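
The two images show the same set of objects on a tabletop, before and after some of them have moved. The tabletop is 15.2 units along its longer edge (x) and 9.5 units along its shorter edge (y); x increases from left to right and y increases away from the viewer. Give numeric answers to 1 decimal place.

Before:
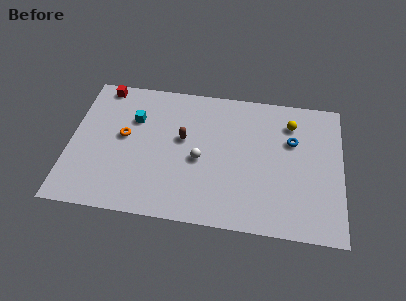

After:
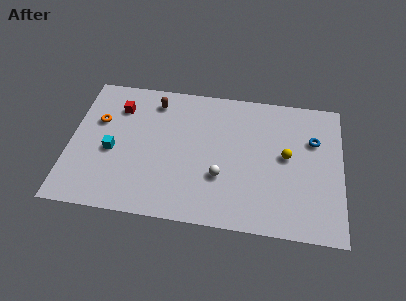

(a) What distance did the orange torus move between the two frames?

1.7

From (3.0, 5.2) to (1.5, 6.1), the orange torus covered √(1.5² + 0.9²) ≈ 1.7 units.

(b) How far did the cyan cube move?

2.6

The cyan cube was near (3.5, 6.5) before and (2.4, 4.1) after, so it travelled √(1.1² + 2.4²) ≈ 2.6 units.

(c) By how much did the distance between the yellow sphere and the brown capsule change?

+1.7

Before: roughly 6.3 units apart; after: 8.0. That's 1.7 units further apart.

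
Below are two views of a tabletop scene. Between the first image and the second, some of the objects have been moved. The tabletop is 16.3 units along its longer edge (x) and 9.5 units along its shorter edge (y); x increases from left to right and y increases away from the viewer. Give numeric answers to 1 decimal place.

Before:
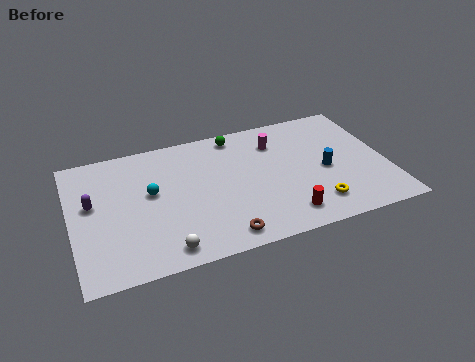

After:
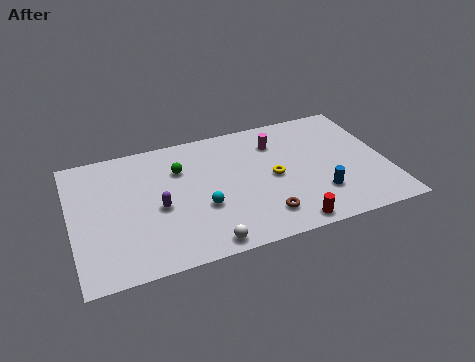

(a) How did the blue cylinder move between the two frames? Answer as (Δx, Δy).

(-0.5, -1.7)

The blue cylinder was at about (13.1, 4.3) and moved to about (12.6, 2.6).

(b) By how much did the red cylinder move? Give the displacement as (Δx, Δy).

(0.1, -0.7)

From the two frames, the red cylinder sits at roughly (10.7, 1.6) before and (10.8, 0.9) after.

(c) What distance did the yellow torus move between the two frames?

3.3

The yellow torus was near (12.3, 1.9) before and (10.4, 4.6) after, so it travelled √(1.9² + 2.7²) ≈ 3.3 units.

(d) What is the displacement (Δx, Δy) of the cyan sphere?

(2.5, -1.9)

The cyan sphere started near (4.1, 5.4) and ended near (6.6, 3.5).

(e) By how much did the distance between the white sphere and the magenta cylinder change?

-1.1

They were about 8.7 units apart before and 7.6 after — 1.1 units closer together.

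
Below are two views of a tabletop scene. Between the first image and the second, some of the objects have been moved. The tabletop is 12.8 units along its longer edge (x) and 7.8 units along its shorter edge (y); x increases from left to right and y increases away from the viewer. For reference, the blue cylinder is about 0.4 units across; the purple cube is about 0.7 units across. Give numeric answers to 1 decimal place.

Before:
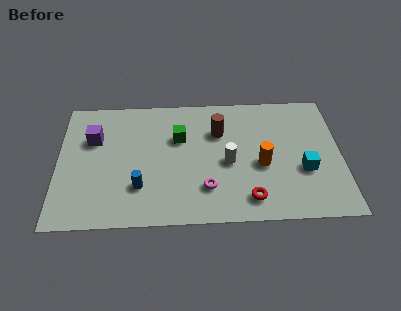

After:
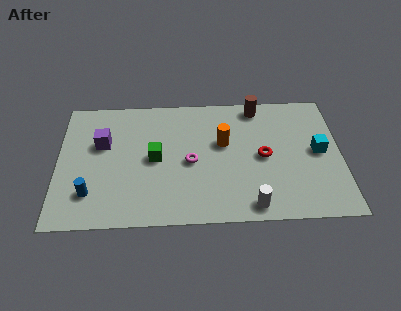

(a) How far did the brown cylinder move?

2.3

From (7.3, 5.4) to (9.1, 6.9), the brown cylinder covered √(1.8² + 1.5²) ≈ 2.3 units.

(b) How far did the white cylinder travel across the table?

2.8

The white cylinder was near (7.7, 3.5) before and (8.7, 0.9) after, so it travelled √(1.0² + 2.6²) ≈ 2.8 units.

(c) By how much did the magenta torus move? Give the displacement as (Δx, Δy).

(-0.7, 1.6)

The magenta torus was at about (6.7, 2.0) and moved to about (6.0, 3.6).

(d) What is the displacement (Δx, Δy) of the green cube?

(-1.1, -1.2)

The green cube was at about (5.5, 5.1) and moved to about (4.4, 3.9).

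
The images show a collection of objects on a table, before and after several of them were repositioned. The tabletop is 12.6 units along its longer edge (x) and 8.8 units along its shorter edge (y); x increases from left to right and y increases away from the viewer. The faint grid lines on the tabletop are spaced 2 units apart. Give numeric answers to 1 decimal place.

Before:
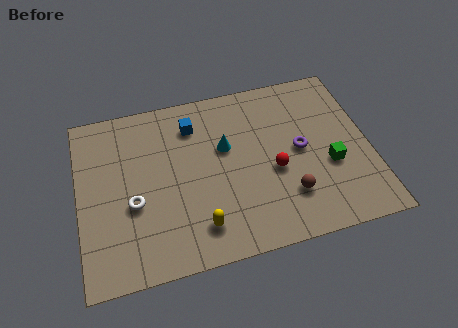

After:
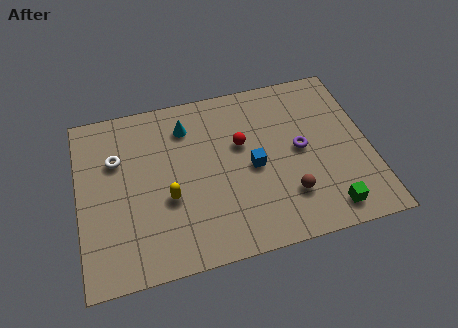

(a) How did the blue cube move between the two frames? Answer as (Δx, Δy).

(2.4, -2.8)

From the two frames, the blue cube sits at roughly (5.1, 6.9) before and (7.5, 4.1) after.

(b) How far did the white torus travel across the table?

2.5

The white torus was near (2.3, 3.5) before and (1.7, 5.9) after, so it travelled √(0.6² + 2.4²) ≈ 2.5 units.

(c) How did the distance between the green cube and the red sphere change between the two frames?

+3.0

They were about 2.4 units apart before and 5.4 after — 3.0 units further apart.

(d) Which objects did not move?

the brown sphere and the purple torus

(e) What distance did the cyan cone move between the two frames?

2.2

From (6.4, 5.4) to (4.8, 6.9), the cyan cone covered √(1.6² + 1.5²) ≈ 2.2 units.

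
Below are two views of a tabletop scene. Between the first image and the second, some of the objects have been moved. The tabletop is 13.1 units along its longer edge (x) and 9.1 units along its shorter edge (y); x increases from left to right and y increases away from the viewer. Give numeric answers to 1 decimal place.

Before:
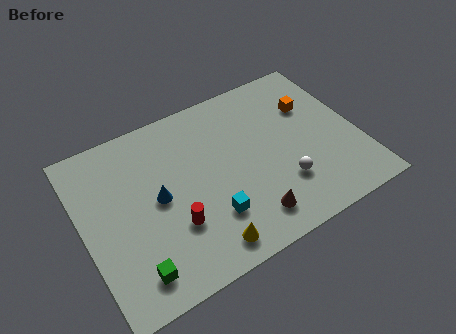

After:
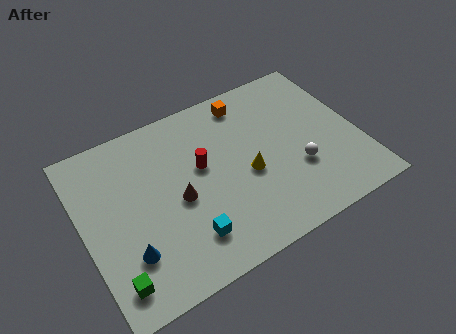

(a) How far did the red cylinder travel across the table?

2.9

The red cylinder was near (4.0, 2.9) before and (5.7, 5.3) after, so it travelled √(1.7² + 2.4²) ≈ 2.9 units.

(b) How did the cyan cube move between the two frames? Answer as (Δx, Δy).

(-1.2, -0.5)

From the two frames, the cyan cube sits at roughly (5.7, 2.5) before and (4.5, 2.0) after.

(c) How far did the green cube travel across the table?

0.9

The green cube moved from about (1.9, 1.5) to (1.0, 1.5), a distance of √(0.9² + 0.0²) ≈ 0.9.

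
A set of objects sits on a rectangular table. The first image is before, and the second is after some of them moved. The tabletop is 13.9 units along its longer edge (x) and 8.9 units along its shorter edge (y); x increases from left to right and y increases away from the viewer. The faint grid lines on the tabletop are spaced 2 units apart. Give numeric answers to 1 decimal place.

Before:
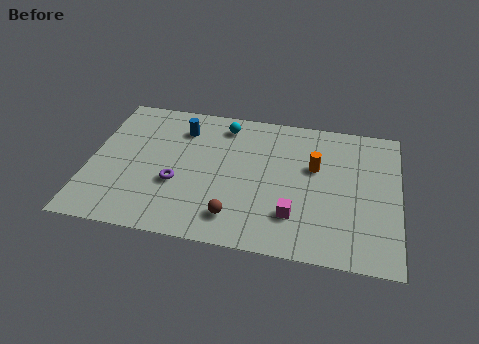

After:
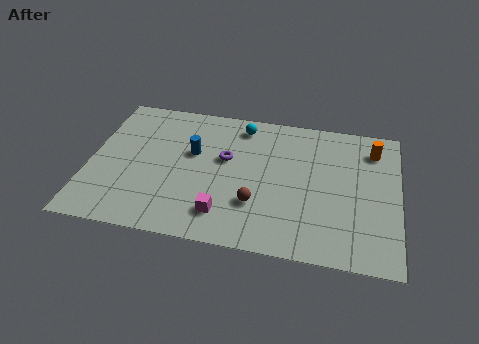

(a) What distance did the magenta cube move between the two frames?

3.1

The magenta cube moved from about (9.3, 2.3) to (6.2, 1.8), a distance of √(3.1² + 0.5²) ≈ 3.1.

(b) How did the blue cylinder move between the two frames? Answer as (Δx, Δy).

(0.6, -1.5)

The blue cylinder started near (4.0, 6.9) and ended near (4.6, 5.4).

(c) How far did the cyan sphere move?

0.8

The cyan sphere moved from about (5.9, 7.5) to (6.7, 7.6), a distance of √(0.8² + 0.1²) ≈ 0.8.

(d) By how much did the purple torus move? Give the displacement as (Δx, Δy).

(2.1, 2.0)

The purple torus started near (4.0, 3.3) and ended near (6.1, 5.3).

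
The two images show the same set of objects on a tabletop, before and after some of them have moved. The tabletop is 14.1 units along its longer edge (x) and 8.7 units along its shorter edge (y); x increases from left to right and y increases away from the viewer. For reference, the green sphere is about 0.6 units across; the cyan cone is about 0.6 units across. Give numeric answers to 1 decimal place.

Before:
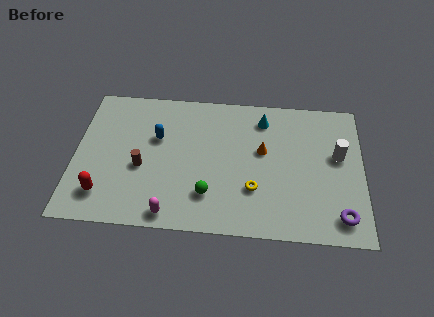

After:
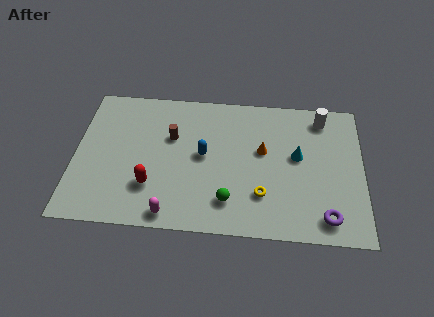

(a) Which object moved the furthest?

the cyan cone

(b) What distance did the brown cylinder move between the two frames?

2.4

From (3.3, 3.6) to (4.7, 5.6), the brown cylinder covered √(1.4² + 2.0²) ≈ 2.4 units.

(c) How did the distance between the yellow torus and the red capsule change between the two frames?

-2.0

The distance was about 7.4 in the first image and 5.4 in the second, so they moved 2.0 units closer together.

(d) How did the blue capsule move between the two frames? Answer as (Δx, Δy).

(2.3, -0.9)

The blue capsule was at about (4.0, 5.5) and moved to about (6.3, 4.6).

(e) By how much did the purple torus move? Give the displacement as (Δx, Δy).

(-0.7, -0.1)

The purple torus was at about (13.0, 1.4) and moved to about (12.3, 1.3).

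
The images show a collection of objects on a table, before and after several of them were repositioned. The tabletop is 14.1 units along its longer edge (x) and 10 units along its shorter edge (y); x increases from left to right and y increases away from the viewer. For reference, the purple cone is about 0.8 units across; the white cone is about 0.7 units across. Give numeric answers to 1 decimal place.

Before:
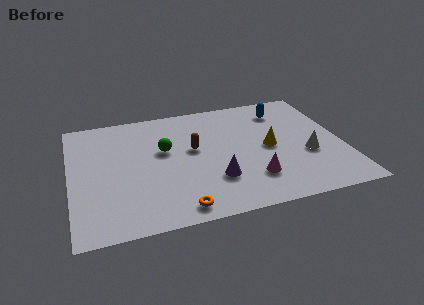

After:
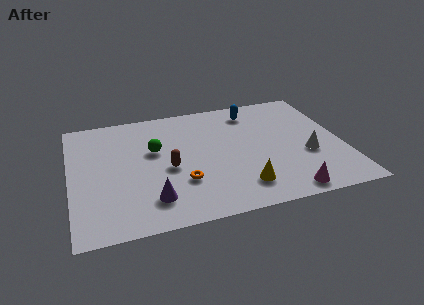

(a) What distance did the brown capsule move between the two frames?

1.9

From (6.4, 5.7) to (5.0, 4.4), the brown capsule covered √(1.4² + 1.3²) ≈ 1.9 units.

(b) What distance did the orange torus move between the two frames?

2.0

The orange torus was near (5.3, 1.1) before and (5.6, 3.1) after, so it travelled √(0.3² + 2.0²) ≈ 2.0 units.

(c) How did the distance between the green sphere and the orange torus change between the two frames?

-1.7

They were about 4.9 units apart before and 3.2 after — 1.7 units closer together.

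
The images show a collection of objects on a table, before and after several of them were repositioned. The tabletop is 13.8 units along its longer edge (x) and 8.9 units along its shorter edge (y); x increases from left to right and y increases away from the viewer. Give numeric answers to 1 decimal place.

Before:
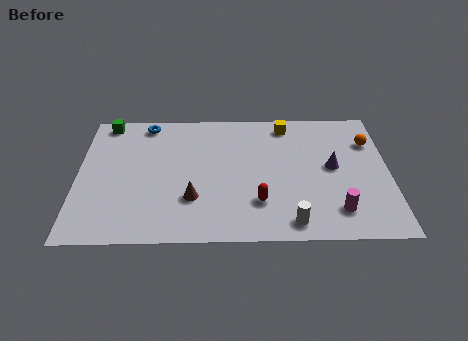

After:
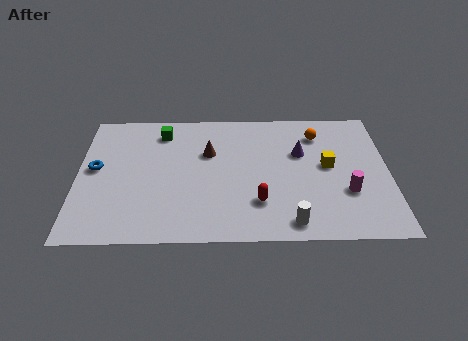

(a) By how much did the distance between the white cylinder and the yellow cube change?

-2.5

The distance was about 6.6 in the first image and 4.1 in the second, so they moved 2.5 units closer together.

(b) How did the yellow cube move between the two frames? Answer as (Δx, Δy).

(1.8, -2.9)

From the two frames, the yellow cube sits at roughly (9.3, 7.7) before and (11.1, 4.8) after.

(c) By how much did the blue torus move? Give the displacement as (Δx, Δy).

(-2.2, -3.1)

The blue torus was at about (3.0, 7.9) and moved to about (0.8, 4.8).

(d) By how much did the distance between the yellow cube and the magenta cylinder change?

-4.3

The distance was about 6.3 in the first image and 2.0 in the second, so they moved 4.3 units closer together.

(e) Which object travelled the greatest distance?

the blue torus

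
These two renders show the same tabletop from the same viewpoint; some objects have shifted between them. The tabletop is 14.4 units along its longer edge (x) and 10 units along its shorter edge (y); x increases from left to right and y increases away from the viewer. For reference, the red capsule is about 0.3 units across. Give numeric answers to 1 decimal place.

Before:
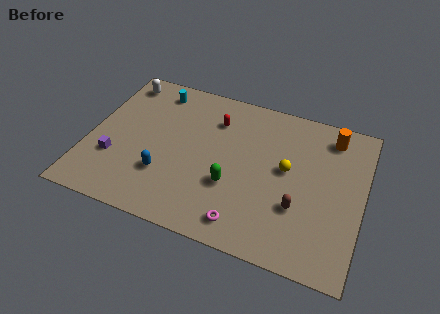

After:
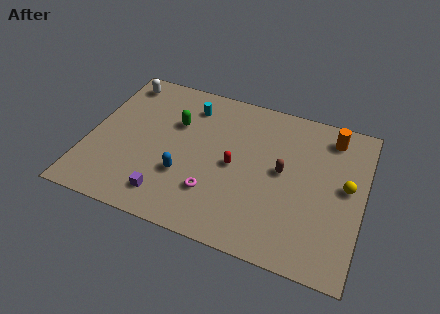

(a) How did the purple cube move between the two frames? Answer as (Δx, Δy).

(3.0, -1.5)

The purple cube started near (1.5, 3.2) and ended near (4.5, 1.7).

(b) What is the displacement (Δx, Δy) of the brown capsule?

(-1.0, 2.0)

The brown capsule started near (11.2, 3.3) and ended near (10.2, 5.3).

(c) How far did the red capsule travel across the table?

3.0

From (6.4, 7.5) to (7.7, 4.8), the red capsule covered √(1.3² + 2.7²) ≈ 3.0 units.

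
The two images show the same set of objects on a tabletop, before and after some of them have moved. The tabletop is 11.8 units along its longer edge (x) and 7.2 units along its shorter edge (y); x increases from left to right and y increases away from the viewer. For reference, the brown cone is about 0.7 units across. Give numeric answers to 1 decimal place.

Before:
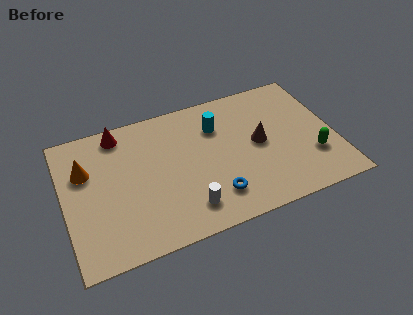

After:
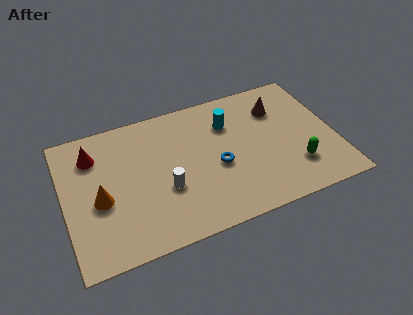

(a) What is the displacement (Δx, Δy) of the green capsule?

(-0.8, -0.3)

From the two frames, the green capsule sits at roughly (10.7, 2.2) before and (9.9, 1.9) after.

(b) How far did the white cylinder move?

1.5

The white cylinder moved from about (5.1, 1.4) to (4.3, 2.7), a distance of √(0.8² + 1.3²) ≈ 1.5.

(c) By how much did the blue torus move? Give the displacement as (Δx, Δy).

(0.3, 1.5)

The blue torus was at about (6.3, 1.6) and moved to about (6.6, 3.1).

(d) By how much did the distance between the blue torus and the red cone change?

-0.3

Before: roughly 6.0 units apart; after: 5.7. That's 0.3 units closer together.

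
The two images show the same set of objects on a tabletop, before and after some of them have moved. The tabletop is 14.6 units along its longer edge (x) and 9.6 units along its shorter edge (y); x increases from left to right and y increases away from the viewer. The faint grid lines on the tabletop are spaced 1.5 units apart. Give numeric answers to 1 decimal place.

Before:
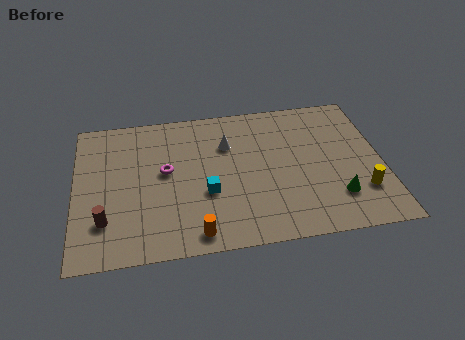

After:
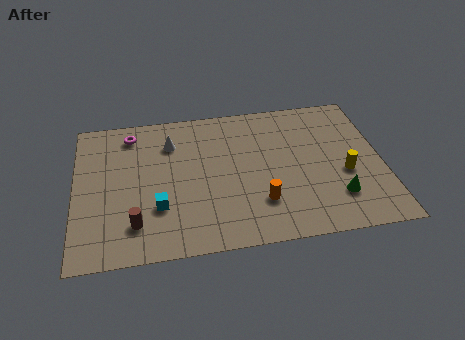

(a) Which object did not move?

the green cone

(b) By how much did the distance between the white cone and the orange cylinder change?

+0.3

Before: roughly 5.9 units apart; after: 6.2. That's 0.3 units further apart.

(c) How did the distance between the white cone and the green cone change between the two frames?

+2.5

Before: roughly 6.6 units apart; after: 9.1. That's 2.5 units further apart.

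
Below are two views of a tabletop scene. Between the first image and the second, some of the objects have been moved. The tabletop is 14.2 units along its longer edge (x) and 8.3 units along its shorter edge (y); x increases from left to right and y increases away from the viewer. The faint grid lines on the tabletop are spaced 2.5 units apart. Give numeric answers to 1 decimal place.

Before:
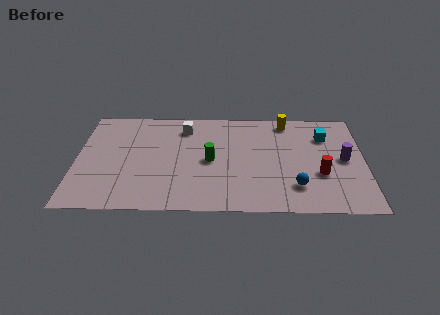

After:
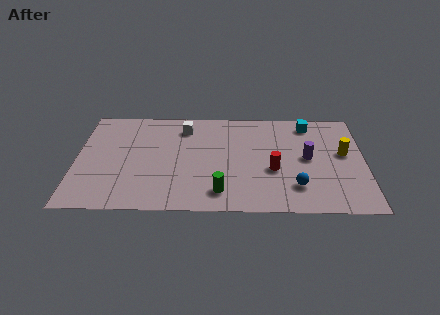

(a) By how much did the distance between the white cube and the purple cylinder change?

-1.7

The distance was about 8.3 in the first image and 6.6 in the second, so they moved 1.7 units closer together.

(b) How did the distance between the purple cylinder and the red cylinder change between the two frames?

+0.3

Before: roughly 1.7 units apart; after: 2.0. That's 0.3 units further apart.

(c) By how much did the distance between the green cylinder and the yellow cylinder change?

+1.9

Before: roughly 5.0 units apart; after: 6.9. That's 1.9 units further apart.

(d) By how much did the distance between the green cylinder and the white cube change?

+2.5

Before: roughly 3.0 units apart; after: 5.5. That's 2.5 units further apart.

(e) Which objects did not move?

the blue sphere and the white cube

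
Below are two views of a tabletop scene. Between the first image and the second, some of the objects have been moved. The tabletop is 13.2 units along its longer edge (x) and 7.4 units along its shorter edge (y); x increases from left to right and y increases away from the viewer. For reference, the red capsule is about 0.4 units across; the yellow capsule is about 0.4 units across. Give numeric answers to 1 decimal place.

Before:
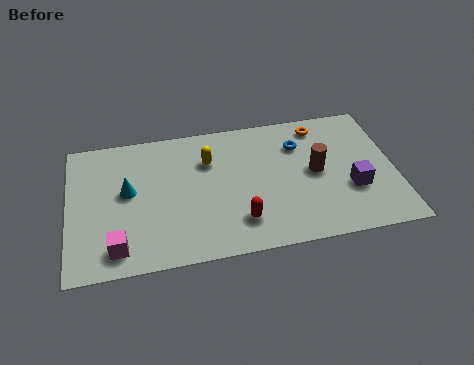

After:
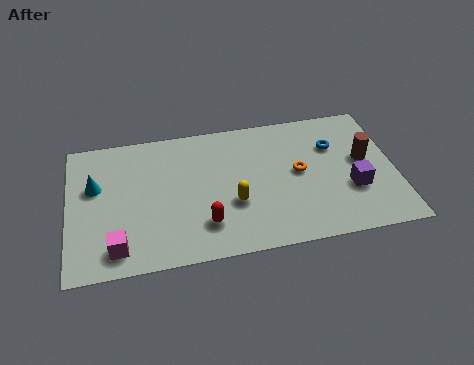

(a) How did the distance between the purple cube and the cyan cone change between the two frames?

+1.4

They were about 9.1 units apart before and 10.5 after — 1.4 units further apart.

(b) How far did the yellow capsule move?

2.7

The yellow capsule moved from about (5.7, 5.2) to (6.6, 2.7), a distance of √(0.9² + 2.5²) ≈ 2.7.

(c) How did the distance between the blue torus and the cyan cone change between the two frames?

+2.6

They were about 7.1 units apart before and 9.7 after — 2.6 units further apart.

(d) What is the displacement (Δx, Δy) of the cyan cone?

(-1.3, 0.5)

The cyan cone was at about (2.4, 4.1) and moved to about (1.1, 4.6).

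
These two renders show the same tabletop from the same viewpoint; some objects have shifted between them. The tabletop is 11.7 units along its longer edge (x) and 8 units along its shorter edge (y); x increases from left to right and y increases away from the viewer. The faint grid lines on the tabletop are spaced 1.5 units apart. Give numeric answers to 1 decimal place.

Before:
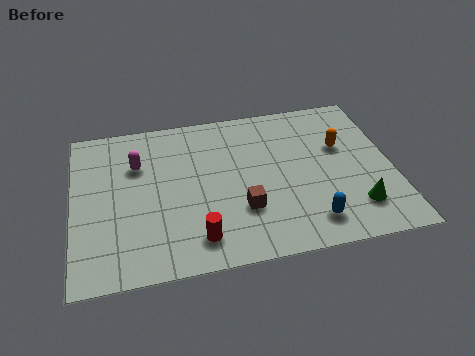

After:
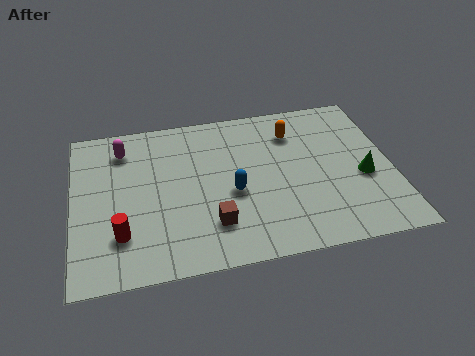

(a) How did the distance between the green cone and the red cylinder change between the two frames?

+3.2

Before: roughly 5.8 units apart; after: 9.0. That's 3.2 units further apart.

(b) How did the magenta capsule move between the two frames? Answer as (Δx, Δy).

(-0.5, 0.9)

The magenta capsule started near (2.4, 5.5) and ended near (1.9, 6.4).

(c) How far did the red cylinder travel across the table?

2.8

The red cylinder moved from about (4.4, 1.4) to (1.7, 2.1), a distance of √(2.7² + 0.7²) ≈ 2.8.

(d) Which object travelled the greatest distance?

the blue capsule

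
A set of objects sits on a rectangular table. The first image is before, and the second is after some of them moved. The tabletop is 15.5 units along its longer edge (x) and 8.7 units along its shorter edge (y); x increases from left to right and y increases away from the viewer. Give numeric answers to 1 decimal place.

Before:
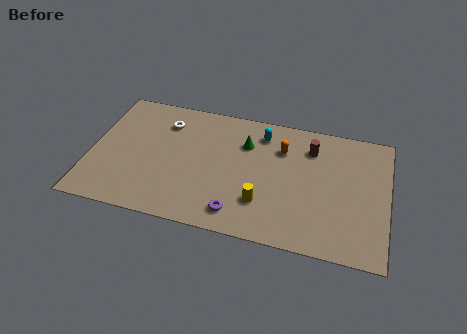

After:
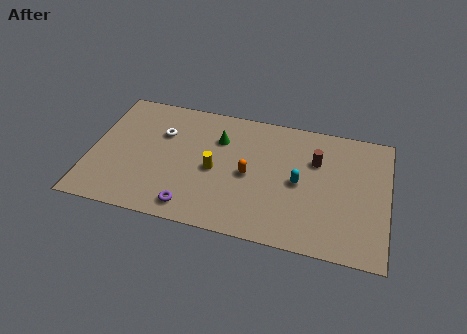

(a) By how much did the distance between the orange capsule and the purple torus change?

-1.3

Before: roughly 5.3 units apart; after: 4.0. That's 1.3 units closer together.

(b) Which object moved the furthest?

the cyan capsule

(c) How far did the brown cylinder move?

0.9

The brown cylinder moved from about (11.4, 6.7) to (11.7, 5.9), a distance of √(0.3² + 0.8²) ≈ 0.9.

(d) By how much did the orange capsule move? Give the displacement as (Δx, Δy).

(-1.6, -2.2)

The orange capsule was at about (9.9, 6.3) and moved to about (8.3, 4.1).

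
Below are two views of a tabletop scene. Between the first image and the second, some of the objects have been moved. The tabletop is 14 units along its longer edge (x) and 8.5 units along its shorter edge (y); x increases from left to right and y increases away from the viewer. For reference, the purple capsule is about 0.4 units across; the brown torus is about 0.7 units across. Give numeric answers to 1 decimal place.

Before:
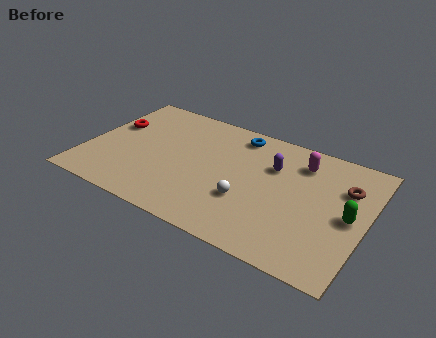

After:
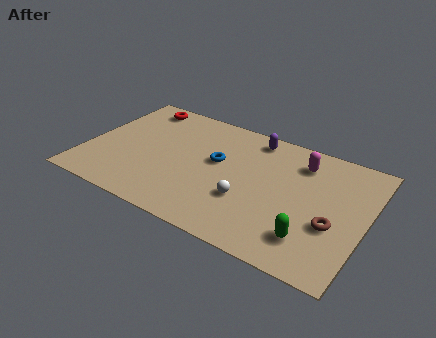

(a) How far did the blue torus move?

2.5

From (7.2, 7.3) to (6.5, 4.9), the blue torus covered √(0.7² + 2.4²) ≈ 2.5 units.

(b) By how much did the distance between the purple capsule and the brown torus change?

+2.6

They were about 3.6 units apart before and 6.2 after — 2.6 units further apart.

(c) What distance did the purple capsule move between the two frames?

2.0

From (9.2, 5.8) to (8.0, 7.4), the purple capsule covered √(1.2² + 1.6²) ≈ 2.0 units.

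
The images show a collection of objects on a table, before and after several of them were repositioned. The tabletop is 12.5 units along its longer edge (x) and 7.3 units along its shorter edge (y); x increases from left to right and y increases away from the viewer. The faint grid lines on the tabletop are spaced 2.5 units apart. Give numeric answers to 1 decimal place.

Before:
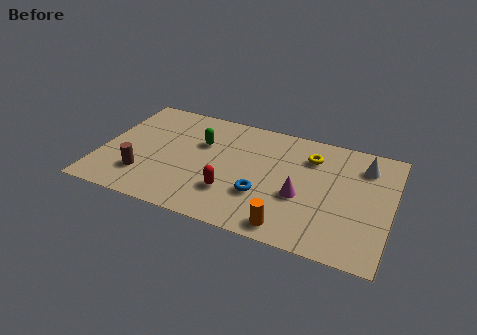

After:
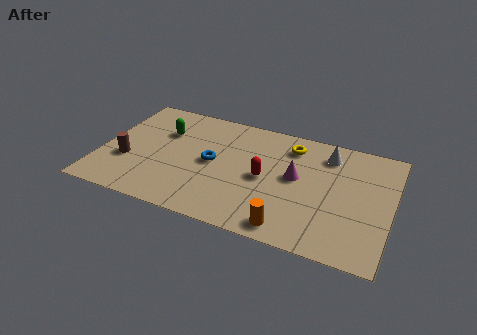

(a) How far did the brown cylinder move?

1.1

The brown cylinder was near (2.0, 1.9) before and (1.2, 2.6) after, so it travelled √(0.8² + 0.7²) ≈ 1.1 units.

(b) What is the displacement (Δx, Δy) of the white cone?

(-1.6, 0.2)

The white cone was at about (11.2, 5.7) and moved to about (9.6, 5.9).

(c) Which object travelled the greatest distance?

the blue torus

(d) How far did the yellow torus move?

1.0

The yellow torus was near (8.9, 5.5) before and (8.0, 5.9) after, so it travelled √(0.9² + 0.4²) ≈ 1.0 units.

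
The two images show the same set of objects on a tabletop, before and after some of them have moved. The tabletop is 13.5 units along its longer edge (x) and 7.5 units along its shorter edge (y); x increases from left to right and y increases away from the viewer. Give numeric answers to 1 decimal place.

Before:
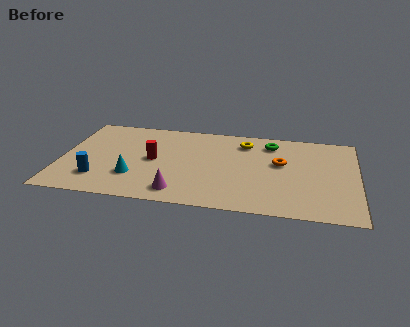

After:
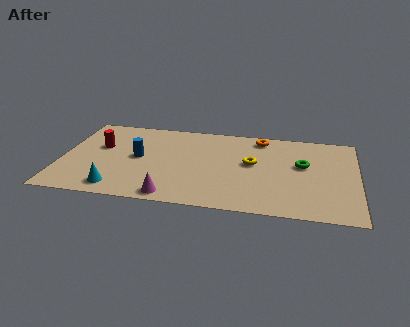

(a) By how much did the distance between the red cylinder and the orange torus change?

+1.7

The distance was about 5.8 in the first image and 7.5 in the second, so they moved 1.7 units further apart.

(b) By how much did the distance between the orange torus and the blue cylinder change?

-2.5

The distance was about 8.6 in the first image and 6.1 in the second, so they moved 2.5 units closer together.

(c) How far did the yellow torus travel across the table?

1.8

The yellow torus was near (8.3, 6.0) before and (8.7, 4.2) after, so it travelled √(0.4² + 1.8²) ≈ 1.8 units.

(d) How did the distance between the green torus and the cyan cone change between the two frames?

+1.7

They were about 7.2 units apart before and 8.9 after — 1.7 units further apart.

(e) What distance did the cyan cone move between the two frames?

1.3

From (3.4, 2.2) to (2.7, 1.1), the cyan cone covered √(0.7² + 1.1²) ≈ 1.3 units.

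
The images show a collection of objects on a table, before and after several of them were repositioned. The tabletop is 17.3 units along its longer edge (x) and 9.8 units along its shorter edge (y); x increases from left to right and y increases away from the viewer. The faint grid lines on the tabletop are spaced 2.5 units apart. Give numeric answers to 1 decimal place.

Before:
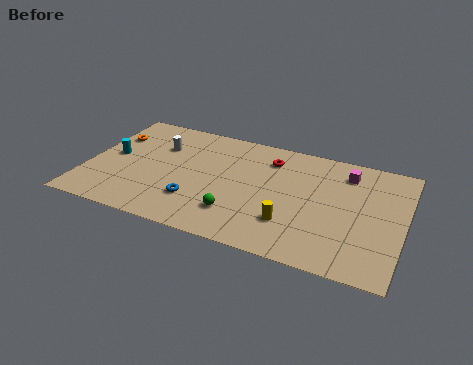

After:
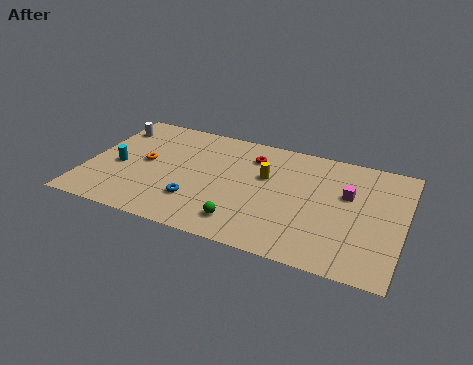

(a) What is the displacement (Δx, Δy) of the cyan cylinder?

(0.4, -0.8)

The cyan cylinder was at about (1.3, 5.1) and moved to about (1.7, 4.3).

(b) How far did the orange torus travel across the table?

2.8

From (1.0, 6.9) to (3.1, 5.1), the orange torus covered √(2.1² + 1.8²) ≈ 2.8 units.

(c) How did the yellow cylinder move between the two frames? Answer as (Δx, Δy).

(-1.7, 3.4)

The yellow cylinder was at about (11.4, 2.7) and moved to about (9.7, 6.1).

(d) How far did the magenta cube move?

1.8

From (14.0, 7.9) to (14.2, 6.1), the magenta cube covered √(0.2² + 1.8²) ≈ 1.8 units.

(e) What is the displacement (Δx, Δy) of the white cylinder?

(-2.8, 0.9)

The white cylinder was at about (3.7, 6.8) and moved to about (0.9, 7.7).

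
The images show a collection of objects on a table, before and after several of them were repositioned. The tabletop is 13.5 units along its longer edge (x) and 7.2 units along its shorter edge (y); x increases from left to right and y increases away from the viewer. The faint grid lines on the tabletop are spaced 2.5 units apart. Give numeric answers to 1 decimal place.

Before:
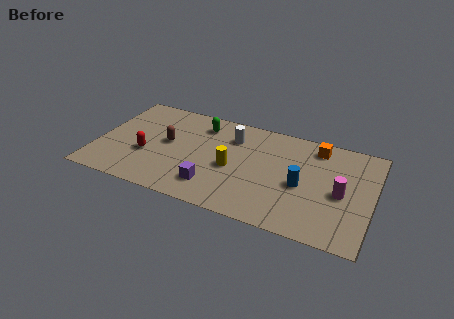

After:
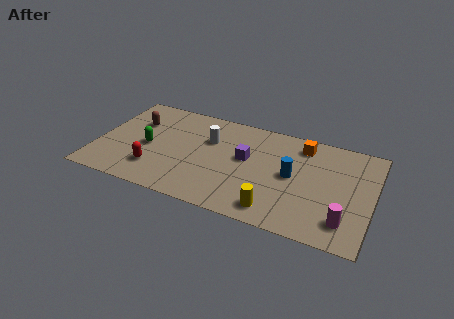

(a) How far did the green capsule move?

3.5

From (4.9, 5.8) to (2.5, 3.3), the green capsule covered √(2.4² + 2.5²) ≈ 3.5 units.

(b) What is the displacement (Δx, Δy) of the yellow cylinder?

(2.3, -2.1)

From the two frames, the yellow cylinder sits at roughly (6.7, 3.2) before and (9.0, 1.1) after.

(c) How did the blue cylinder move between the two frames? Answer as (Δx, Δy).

(-0.5, 0.5)

The blue cylinder started near (10.1, 3.2) and ended near (9.6, 3.7).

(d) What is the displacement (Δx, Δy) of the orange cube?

(-0.7, -0.1)

The orange cube started near (10.6, 6.1) and ended near (9.9, 6.0).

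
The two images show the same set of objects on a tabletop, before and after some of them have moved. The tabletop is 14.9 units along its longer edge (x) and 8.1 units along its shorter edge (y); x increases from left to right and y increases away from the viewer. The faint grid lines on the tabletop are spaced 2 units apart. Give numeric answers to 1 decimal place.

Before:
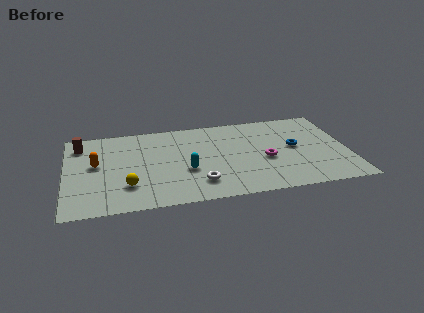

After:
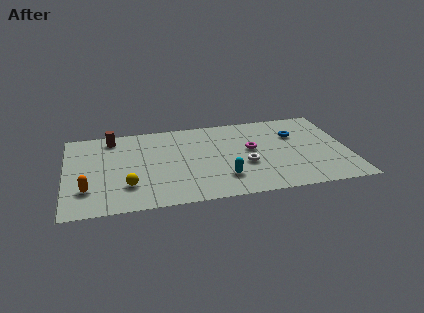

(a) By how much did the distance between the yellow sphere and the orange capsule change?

-0.7

Before: roughly 2.8 units apart; after: 2.1. That's 0.7 units closer together.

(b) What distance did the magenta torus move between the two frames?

1.3

The magenta torus was near (10.5, 3.4) before and (9.8, 4.5) after, so it travelled √(0.7² + 1.1²) ≈ 1.3 units.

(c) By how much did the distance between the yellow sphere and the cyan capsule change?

+1.8

They were about 3.2 units apart before and 5.0 after — 1.8 units further apart.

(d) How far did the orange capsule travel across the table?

2.4

The orange capsule was near (1.6, 4.5) before and (1.1, 2.2) after, so it travelled √(0.5² + 2.3²) ≈ 2.4 units.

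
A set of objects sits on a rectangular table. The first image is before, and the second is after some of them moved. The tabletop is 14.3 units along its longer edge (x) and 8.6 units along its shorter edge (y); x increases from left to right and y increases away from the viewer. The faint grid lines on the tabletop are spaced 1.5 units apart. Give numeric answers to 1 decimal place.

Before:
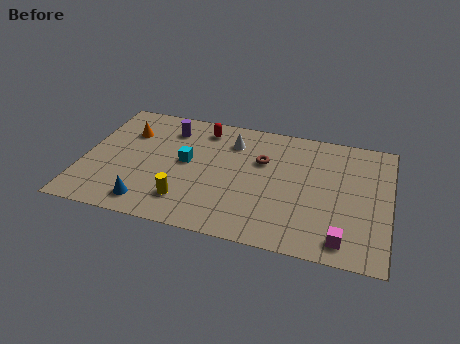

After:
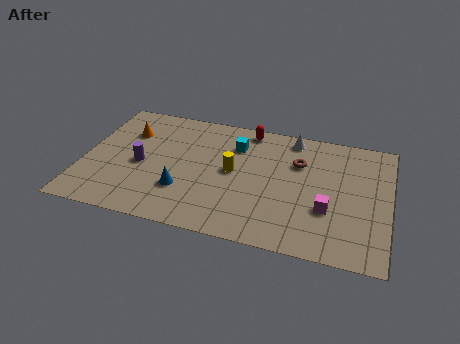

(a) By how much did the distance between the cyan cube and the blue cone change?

+0.8

Before: roughly 3.6 units apart; after: 4.4. That's 0.8 units further apart.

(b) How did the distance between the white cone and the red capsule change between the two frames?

+0.6

They were about 1.5 units apart before and 2.1 after — 0.6 units further apart.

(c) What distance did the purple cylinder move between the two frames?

3.1

The purple cylinder was near (3.8, 6.8) before and (2.7, 3.9) after, so it travelled √(1.1² + 2.9²) ≈ 3.1 units.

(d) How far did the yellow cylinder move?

3.3

From (5.0, 1.9) to (7.0, 4.5), the yellow cylinder covered √(2.0² + 2.6²) ≈ 3.3 units.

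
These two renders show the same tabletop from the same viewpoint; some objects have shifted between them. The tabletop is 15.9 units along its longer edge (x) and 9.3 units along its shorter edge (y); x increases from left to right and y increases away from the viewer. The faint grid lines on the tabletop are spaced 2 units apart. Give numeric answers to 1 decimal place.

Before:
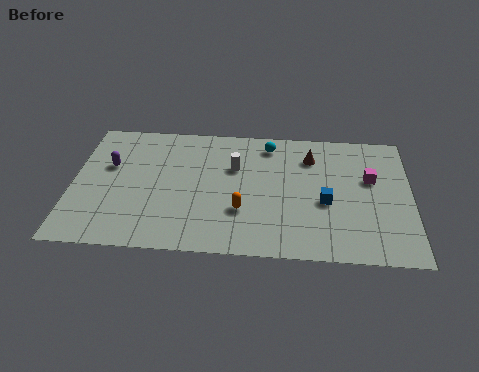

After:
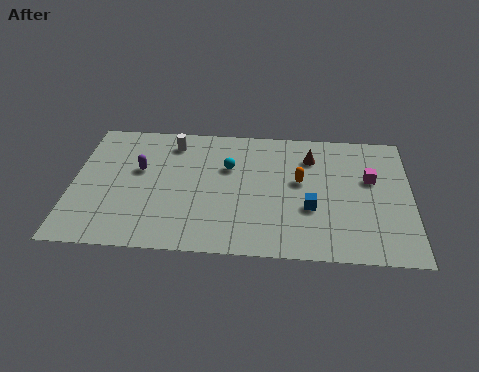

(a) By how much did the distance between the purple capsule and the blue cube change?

-2.0

The distance was about 10.4 in the first image and 8.4 in the second, so they moved 2.0 units closer together.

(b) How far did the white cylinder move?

3.4

From (7.6, 6.1) to (4.6, 7.7), the white cylinder covered √(3.0² + 1.6²) ≈ 3.4 units.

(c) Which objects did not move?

the magenta cube and the brown cone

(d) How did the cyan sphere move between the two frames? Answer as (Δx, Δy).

(-1.9, -1.8)

From the two frames, the cyan sphere sits at roughly (9.2, 7.9) before and (7.3, 6.1) after.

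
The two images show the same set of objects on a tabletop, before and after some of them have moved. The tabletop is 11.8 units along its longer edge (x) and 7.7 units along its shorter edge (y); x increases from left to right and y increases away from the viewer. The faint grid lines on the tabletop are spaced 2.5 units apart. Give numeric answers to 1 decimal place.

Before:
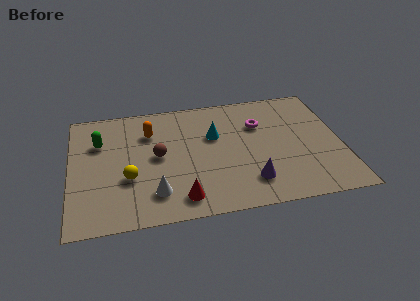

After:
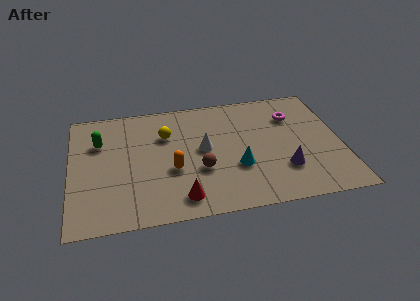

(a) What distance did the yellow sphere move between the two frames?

3.0

The yellow sphere moved from about (2.5, 2.8) to (4.2, 5.3), a distance of √(1.7² + 2.5²) ≈ 3.0.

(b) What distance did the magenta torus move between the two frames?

1.5

From (8.3, 5.3) to (9.8, 5.6), the magenta torus covered √(1.5² + 0.3²) ≈ 1.5 units.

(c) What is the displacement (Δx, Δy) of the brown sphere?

(1.8, -1.2)

The brown sphere was at about (3.8, 4.0) and moved to about (5.6, 2.8).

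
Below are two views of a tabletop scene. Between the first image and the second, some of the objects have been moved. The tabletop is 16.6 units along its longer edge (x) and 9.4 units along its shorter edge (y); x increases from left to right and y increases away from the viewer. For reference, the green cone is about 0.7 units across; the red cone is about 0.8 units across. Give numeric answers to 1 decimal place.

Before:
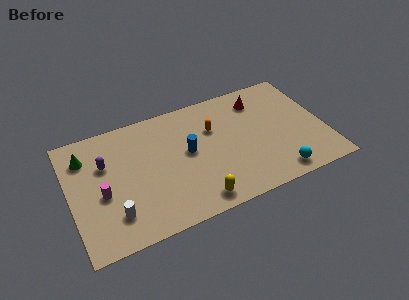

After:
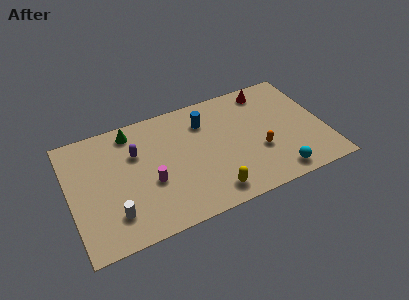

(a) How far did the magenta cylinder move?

3.1

The magenta cylinder moved from about (2.0, 4.0) to (5.1, 3.7), a distance of √(3.1² + 0.3²) ≈ 3.1.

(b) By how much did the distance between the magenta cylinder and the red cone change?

-2.0

The distance was about 11.3 in the first image and 9.3 in the second, so they moved 2.0 units closer together.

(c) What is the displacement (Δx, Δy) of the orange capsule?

(2.7, -2.9)

The orange capsule started near (9.5, 6.3) and ended near (12.2, 3.4).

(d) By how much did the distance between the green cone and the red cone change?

-2.5

Before: roughly 11.5 units apart; after: 9.0. That's 2.5 units closer together.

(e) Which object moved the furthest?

the orange capsule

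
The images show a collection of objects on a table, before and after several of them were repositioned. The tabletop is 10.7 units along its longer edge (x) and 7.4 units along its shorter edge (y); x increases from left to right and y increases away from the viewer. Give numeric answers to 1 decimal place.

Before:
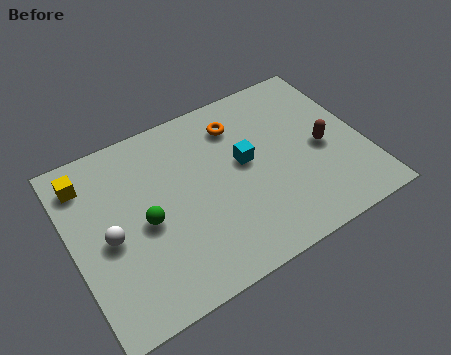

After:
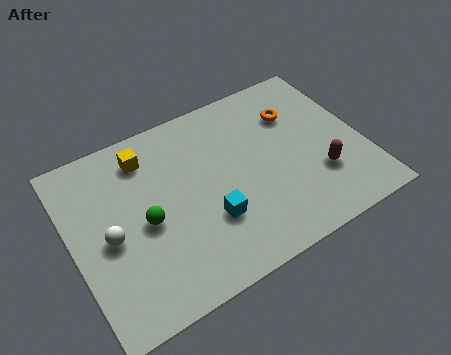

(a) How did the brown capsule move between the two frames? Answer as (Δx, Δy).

(-0.3, -1.1)

From the two frames, the brown capsule sits at roughly (9.2, 3.4) before and (8.9, 2.3) after.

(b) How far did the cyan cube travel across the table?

2.3

The cyan cube was near (6.4, 4.1) before and (4.8, 2.4) after, so it travelled √(1.6² + 1.7²) ≈ 2.3 units.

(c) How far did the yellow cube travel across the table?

2.2

From (0.8, 6.0) to (3.0, 6.0), the yellow cube covered √(2.2² + 0.0²) ≈ 2.2 units.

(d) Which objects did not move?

the white sphere and the green sphere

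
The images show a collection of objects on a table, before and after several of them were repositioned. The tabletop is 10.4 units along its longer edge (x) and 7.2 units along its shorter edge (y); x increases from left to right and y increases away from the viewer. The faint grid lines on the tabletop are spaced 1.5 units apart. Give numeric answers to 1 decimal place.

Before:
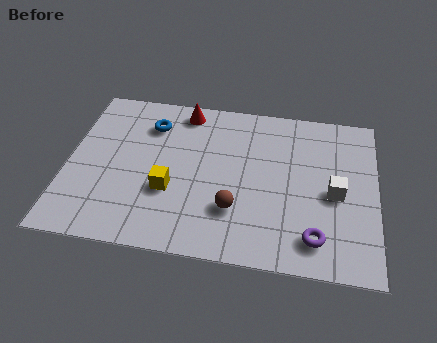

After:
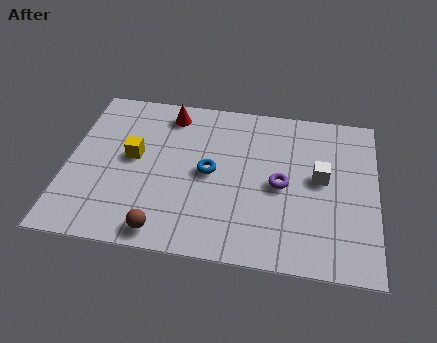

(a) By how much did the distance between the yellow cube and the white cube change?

+0.8

They were about 5.5 units apart before and 6.3 after — 0.8 units further apart.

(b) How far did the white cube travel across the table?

0.8

The white cube was near (9.0, 3.3) before and (8.5, 3.9) after, so it travelled √(0.5² + 0.6²) ≈ 0.8 units.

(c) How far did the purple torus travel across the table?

2.4

The purple torus was near (8.4, 1.3) before and (7.2, 3.4) after, so it travelled √(1.2² + 2.1²) ≈ 2.4 units.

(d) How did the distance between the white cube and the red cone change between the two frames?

-0.4

The distance was about 6.0 in the first image and 5.6 in the second, so they moved 0.4 units closer together.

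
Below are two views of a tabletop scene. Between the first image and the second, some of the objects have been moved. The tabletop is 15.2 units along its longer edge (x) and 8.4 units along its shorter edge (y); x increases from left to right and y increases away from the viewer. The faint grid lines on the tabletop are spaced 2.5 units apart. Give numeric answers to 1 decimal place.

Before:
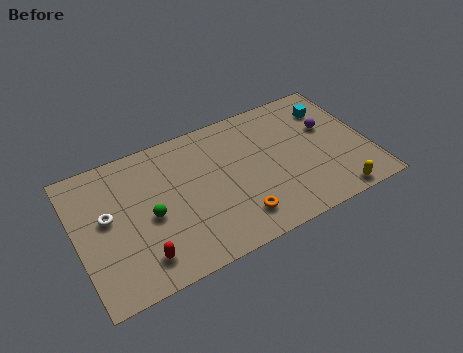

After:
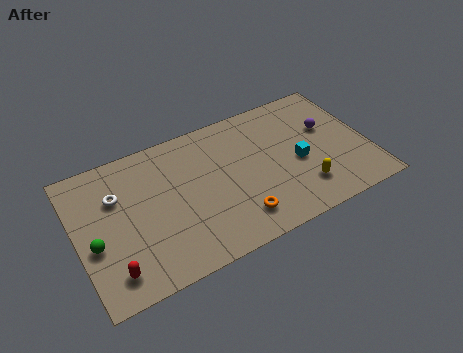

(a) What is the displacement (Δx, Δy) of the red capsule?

(-1.5, -0.1)

The red capsule was at about (3.0, 1.6) and moved to about (1.5, 1.5).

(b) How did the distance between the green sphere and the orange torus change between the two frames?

+2.6

They were about 4.8 units apart before and 7.4 after — 2.6 units further apart.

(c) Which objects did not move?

the purple sphere and the orange torus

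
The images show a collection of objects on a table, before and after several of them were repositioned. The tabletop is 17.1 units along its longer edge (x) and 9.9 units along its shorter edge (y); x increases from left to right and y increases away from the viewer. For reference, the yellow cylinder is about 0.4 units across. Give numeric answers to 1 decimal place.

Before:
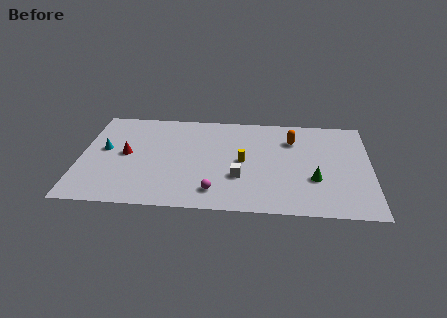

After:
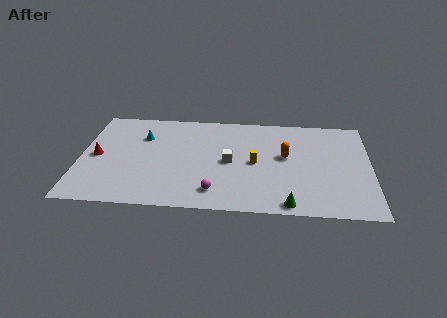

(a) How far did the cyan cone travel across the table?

2.7

The cyan cone moved from about (1.4, 5.5) to (3.6, 7.0), a distance of √(2.2² + 1.5²) ≈ 2.7.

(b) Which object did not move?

the magenta sphere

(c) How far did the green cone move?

2.9

From (13.8, 3.4) to (12.3, 0.9), the green cone covered √(1.5² + 2.5²) ≈ 2.9 units.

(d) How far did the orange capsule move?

1.7

The orange capsule was near (12.5, 7.3) before and (12.1, 5.6) after, so it travelled √(0.4² + 1.7²) ≈ 1.7 units.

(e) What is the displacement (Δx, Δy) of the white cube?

(-0.6, 1.5)

The white cube was at about (9.4, 3.3) and moved to about (8.8, 4.8).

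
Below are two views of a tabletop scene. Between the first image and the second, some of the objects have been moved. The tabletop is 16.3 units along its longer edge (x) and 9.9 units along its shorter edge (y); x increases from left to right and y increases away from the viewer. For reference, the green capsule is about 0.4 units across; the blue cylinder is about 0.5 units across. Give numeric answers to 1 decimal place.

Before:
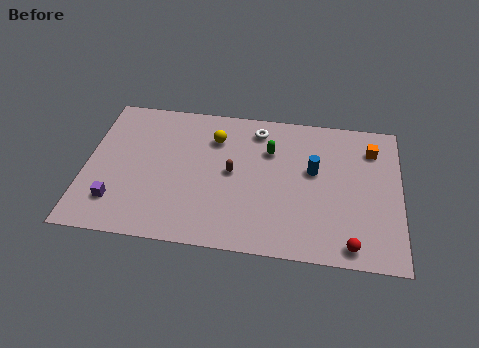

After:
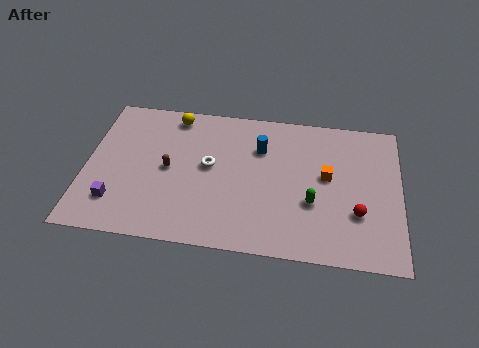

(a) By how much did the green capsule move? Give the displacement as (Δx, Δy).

(2.3, -3.3)

The green capsule started near (9.5, 6.9) and ended near (11.8, 3.6).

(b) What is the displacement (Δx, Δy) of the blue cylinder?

(-2.8, 1.2)

The blue cylinder started near (11.8, 5.8) and ended near (9.0, 7.0).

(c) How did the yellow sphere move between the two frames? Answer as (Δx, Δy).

(-2.2, 1.3)

From the two frames, the yellow sphere sits at roughly (6.6, 7.4) before and (4.4, 8.7) after.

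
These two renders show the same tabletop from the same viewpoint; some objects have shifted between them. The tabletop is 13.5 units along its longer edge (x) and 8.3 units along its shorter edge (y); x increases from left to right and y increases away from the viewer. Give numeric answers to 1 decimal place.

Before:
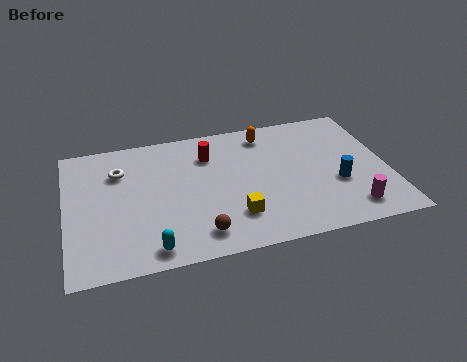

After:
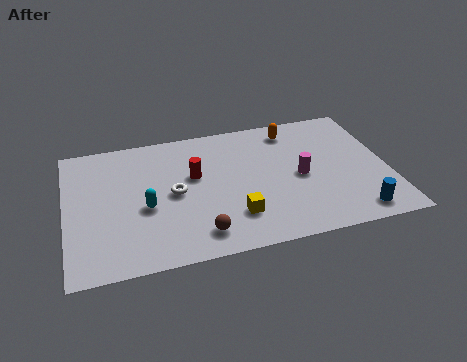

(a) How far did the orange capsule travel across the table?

1.1

The orange capsule moved from about (8.6, 7.0) to (9.7, 7.0), a distance of √(1.1² + 0.0²) ≈ 1.1.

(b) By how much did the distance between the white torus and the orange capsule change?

-0.4

They were about 6.4 units apart before and 6.0 after — 0.4 units closer together.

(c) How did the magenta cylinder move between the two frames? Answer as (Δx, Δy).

(-1.9, 2.5)

The magenta cylinder started near (11.7, 1.4) and ended near (9.8, 3.9).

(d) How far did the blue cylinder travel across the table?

2.1

The blue cylinder moved from about (11.3, 3.1) to (11.9, 1.1), a distance of √(0.6² + 2.0²) ≈ 2.1.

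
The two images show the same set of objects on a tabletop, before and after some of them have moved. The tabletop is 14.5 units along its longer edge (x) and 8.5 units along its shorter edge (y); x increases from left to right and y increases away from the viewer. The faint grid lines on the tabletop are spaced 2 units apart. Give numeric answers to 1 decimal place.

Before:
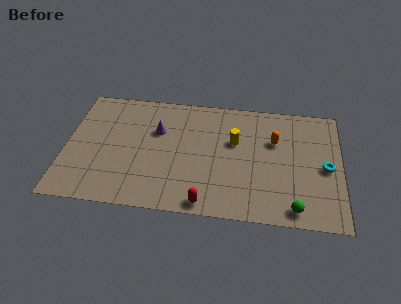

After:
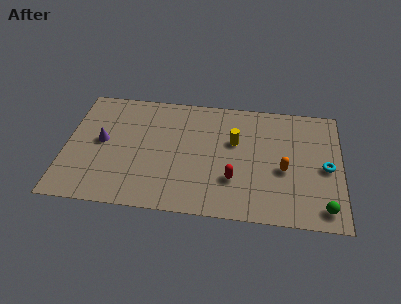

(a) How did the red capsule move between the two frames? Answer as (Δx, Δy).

(1.4, 1.8)

The red capsule was at about (7.5, 0.8) and moved to about (8.9, 2.6).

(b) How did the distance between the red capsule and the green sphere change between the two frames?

+0.3

Before: roughly 4.6 units apart; after: 4.9. That's 0.3 units further apart.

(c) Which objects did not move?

the cyan torus and the yellow cylinder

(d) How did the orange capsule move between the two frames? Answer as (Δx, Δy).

(0.5, -2.0)

From the two frames, the orange capsule sits at roughly (11.0, 5.6) before and (11.5, 3.6) after.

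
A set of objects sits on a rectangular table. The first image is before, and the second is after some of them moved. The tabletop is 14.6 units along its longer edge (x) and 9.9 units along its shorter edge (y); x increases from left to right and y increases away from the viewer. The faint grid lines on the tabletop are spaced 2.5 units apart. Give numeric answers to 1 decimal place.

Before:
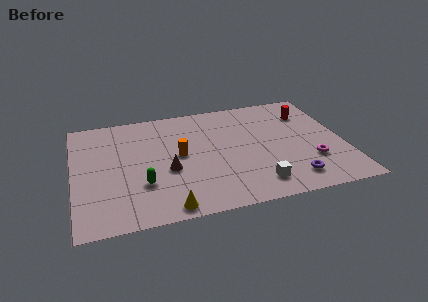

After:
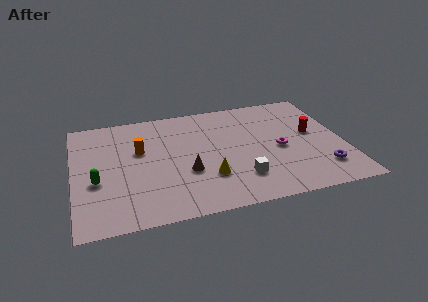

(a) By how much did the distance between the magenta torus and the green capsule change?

+0.8

Before: roughly 9.1 units apart; after: 9.9. That's 0.8 units further apart.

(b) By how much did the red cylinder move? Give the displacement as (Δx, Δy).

(0.1, -1.9)

The red cylinder was at about (12.9, 7.4) and moved to about (13.0, 5.5).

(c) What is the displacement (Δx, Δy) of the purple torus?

(1.7, 0.5)

The purple torus started near (11.5, 1.7) and ended near (13.2, 2.2).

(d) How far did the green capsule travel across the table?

2.5

From (3.6, 3.1) to (1.2, 3.9), the green capsule covered √(2.4² + 0.8²) ≈ 2.5 units.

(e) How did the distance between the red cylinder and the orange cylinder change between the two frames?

+1.9

Before: roughly 7.5 units apart; after: 9.4. That's 1.9 units further apart.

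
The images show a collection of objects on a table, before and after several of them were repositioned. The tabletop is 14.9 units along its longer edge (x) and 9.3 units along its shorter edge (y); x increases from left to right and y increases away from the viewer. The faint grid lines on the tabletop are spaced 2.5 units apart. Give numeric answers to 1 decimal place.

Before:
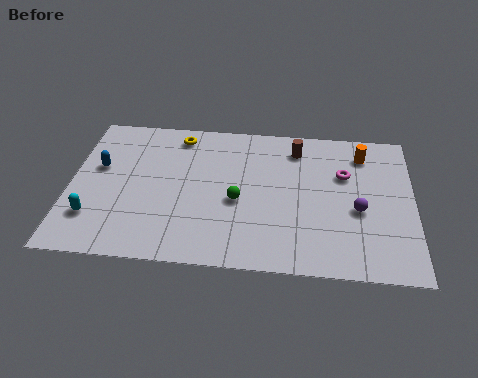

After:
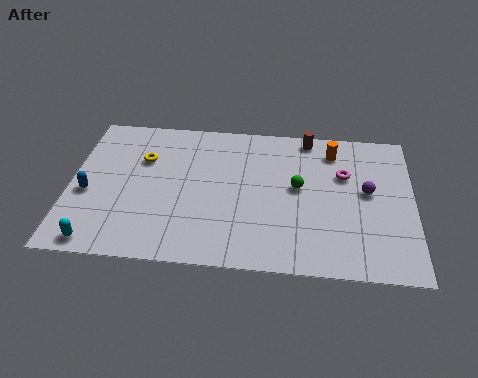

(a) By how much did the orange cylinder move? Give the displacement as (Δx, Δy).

(-1.3, 0.1)

From the two frames, the orange cylinder sits at roughly (12.7, 7.5) before and (11.4, 7.6) after.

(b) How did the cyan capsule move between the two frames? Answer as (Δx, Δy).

(0.3, -1.5)

The cyan capsule was at about (1.1, 2.4) and moved to about (1.4, 0.9).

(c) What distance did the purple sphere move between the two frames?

1.3

The purple sphere moved from about (12.5, 3.9) to (12.9, 5.1), a distance of √(0.4² + 1.2²) ≈ 1.3.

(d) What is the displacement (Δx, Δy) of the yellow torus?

(-1.5, -1.7)

The yellow torus started near (4.6, 8.0) and ended near (3.1, 6.3).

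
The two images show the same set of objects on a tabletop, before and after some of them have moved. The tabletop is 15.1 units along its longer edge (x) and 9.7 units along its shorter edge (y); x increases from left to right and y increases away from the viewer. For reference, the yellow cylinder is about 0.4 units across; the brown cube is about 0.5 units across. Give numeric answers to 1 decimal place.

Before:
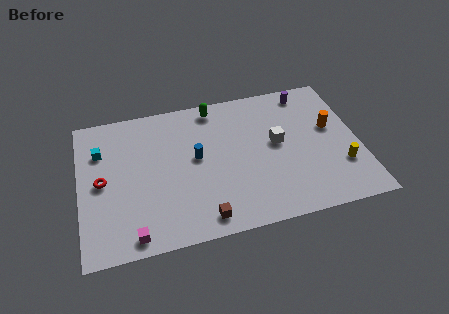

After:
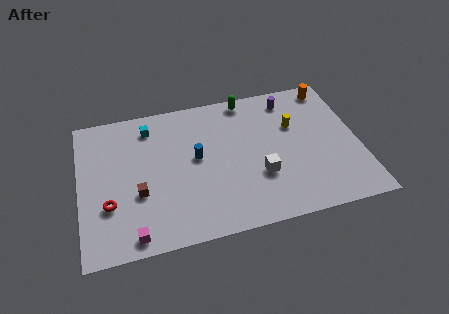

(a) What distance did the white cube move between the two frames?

2.3

The white cube was near (10.7, 5.3) before and (9.6, 3.3) after, so it travelled √(1.1² + 2.0²) ≈ 2.3 units.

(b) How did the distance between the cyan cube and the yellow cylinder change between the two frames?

-5.4

They were about 13.4 units apart before and 8.0 after — 5.4 units closer together.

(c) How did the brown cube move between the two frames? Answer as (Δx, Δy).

(-3.3, 2.4)

The brown cube was at about (6.4, 1.2) and moved to about (3.1, 3.6).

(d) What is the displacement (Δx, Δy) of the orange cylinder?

(0.2, 2.9)

The orange cylinder was at about (13.7, 5.7) and moved to about (13.9, 8.6).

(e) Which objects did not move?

the magenta cube and the blue cylinder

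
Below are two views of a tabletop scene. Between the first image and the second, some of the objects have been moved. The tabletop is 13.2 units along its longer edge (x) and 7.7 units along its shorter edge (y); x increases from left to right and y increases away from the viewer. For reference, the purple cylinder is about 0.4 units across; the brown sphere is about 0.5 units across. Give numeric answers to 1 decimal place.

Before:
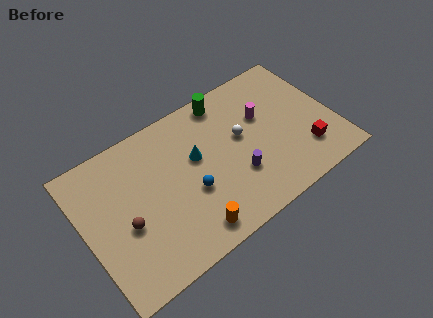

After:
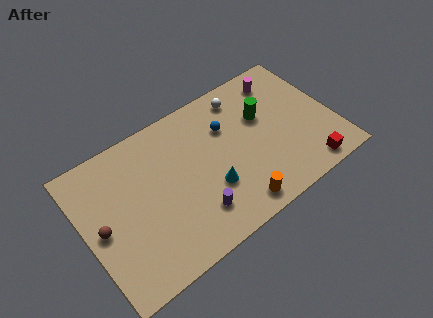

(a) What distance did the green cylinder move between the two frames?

2.5

The green cylinder moved from about (8.0, 6.8) to (9.7, 4.9), a distance of √(1.7² + 1.9²) ≈ 2.5.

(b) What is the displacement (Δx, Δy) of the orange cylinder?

(2.4, -0.1)

From the two frames, the orange cylinder sits at roughly (5.0, 1.1) before and (7.4, 1.0) after.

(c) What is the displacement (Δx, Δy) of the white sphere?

(0.5, 2.1)

The white sphere started near (8.4, 4.4) and ended near (8.9, 6.5).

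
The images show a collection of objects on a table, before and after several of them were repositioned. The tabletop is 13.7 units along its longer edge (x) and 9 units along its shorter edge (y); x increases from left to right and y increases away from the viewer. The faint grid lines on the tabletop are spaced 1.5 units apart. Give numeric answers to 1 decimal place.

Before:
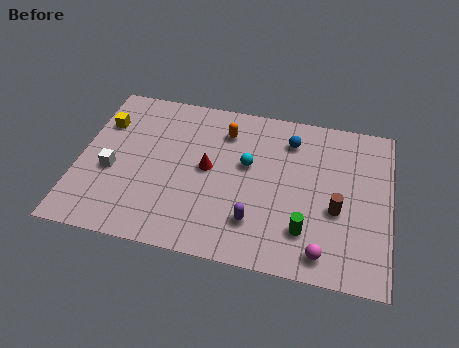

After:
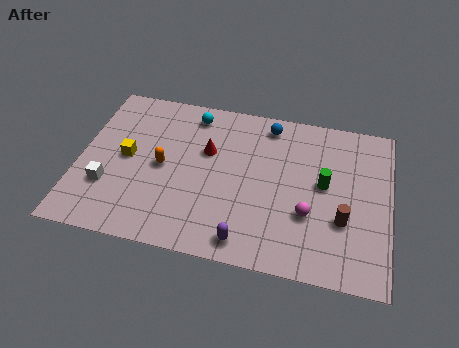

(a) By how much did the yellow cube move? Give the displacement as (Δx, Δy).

(1.2, -1.8)

From the two frames, the yellow cube sits at roughly (0.9, 6.4) before and (2.1, 4.6) after.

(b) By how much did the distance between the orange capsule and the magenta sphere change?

-0.8

Before: roughly 7.4 units apart; after: 6.6. That's 0.8 units closer together.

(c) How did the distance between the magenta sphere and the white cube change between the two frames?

-0.9

The distance was about 9.7 in the first image and 8.8 in the second, so they moved 0.9 units closer together.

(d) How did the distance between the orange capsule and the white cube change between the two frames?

-3.0

The distance was about 5.8 in the first image and 2.8 in the second, so they moved 3.0 units closer together.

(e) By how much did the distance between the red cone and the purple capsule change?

+1.7

Before: roughly 3.3 units apart; after: 5.0. That's 1.7 units further apart.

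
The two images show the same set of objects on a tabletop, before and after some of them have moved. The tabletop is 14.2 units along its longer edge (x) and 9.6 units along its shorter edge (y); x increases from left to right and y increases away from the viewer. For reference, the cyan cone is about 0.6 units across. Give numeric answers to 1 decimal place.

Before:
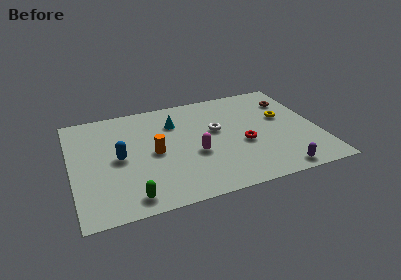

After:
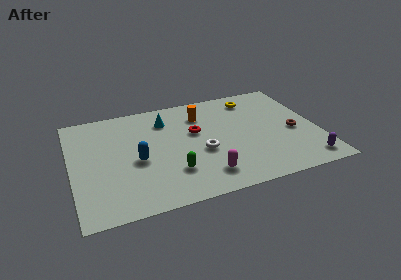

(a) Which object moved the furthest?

the orange cylinder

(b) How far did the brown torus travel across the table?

3.0

From (12.9, 7.2) to (12.8, 4.2), the brown torus covered √(0.1² + 3.0²) ≈ 3.0 units.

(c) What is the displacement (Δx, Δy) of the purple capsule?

(1.7, 0.4)

The purple capsule was at about (11.5, 0.9) and moved to about (13.2, 1.3).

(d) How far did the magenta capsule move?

2.0

The magenta capsule was near (7.0, 3.8) before and (7.4, 1.8) after, so it travelled √(0.4² + 2.0²) ≈ 2.0 units.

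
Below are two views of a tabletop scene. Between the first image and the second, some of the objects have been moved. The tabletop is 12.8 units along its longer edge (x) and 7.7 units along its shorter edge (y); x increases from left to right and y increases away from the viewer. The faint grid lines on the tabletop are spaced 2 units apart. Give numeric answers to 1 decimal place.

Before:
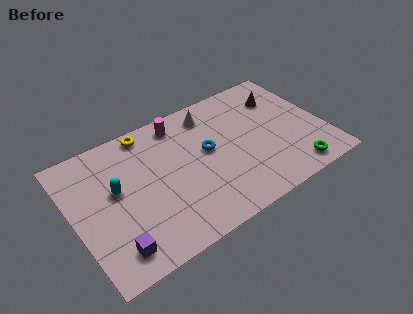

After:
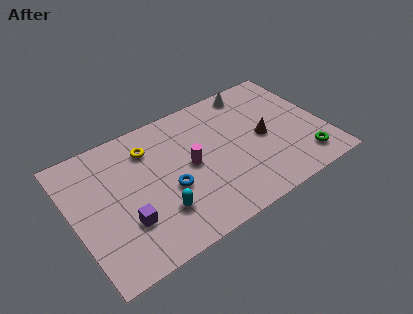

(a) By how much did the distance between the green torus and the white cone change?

-0.7

Before: roughly 6.4 units apart; after: 5.7. That's 0.7 units closer together.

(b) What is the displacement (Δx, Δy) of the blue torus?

(-2.2, -1.2)

From the two frames, the blue torus sits at roughly (6.9, 4.3) before and (4.7, 3.1) after.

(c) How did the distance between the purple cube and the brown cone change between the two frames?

-3.0

Before: roughly 10.4 units apart; after: 7.4. That's 3.0 units closer together.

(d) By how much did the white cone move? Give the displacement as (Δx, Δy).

(2.3, 0.4)

The white cone started near (7.4, 6.4) and ended near (9.7, 6.8).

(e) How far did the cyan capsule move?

2.9

The cyan capsule was near (2.2, 4.4) before and (4.0, 2.1) after, so it travelled √(1.8² + 2.3²) ≈ 2.9 units.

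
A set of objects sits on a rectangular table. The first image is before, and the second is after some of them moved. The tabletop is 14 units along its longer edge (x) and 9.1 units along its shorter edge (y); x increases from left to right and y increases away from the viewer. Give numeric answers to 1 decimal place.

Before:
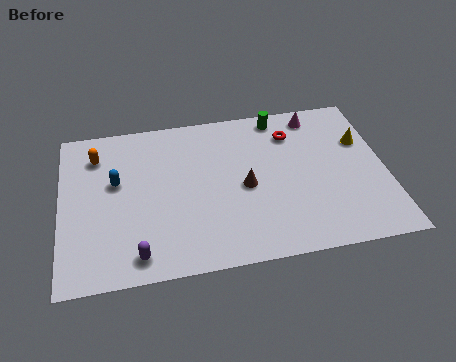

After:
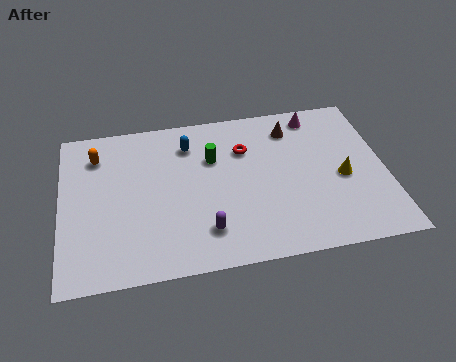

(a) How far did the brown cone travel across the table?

3.8

From (7.9, 4.2) to (10.1, 7.3), the brown cone covered √(2.2² + 3.1²) ≈ 3.8 units.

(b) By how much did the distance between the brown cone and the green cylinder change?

-0.6

They were about 4.3 units apart before and 3.7 after — 0.6 units closer together.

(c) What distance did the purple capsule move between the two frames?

3.0

From (3.2, 1.2) to (6.1, 2.0), the purple capsule covered √(2.9² + 0.8²) ≈ 3.0 units.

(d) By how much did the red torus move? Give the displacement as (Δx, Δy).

(-2.1, -0.6)

From the two frames, the red torus sits at roughly (10.1, 7.0) before and (8.0, 6.4) after.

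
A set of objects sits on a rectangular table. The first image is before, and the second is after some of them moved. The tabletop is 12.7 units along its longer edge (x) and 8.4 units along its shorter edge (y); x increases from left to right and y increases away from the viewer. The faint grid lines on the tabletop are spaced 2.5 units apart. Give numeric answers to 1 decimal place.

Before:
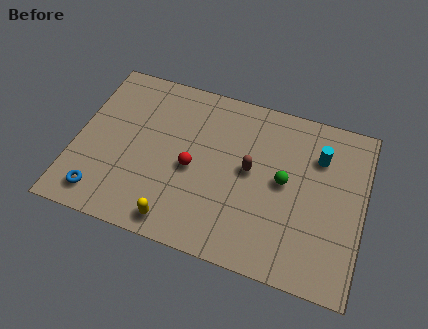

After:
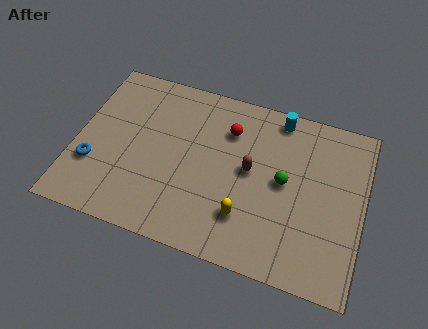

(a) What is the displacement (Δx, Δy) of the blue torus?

(-0.5, 1.4)

The blue torus started near (1.4, 1.3) and ended near (0.9, 2.7).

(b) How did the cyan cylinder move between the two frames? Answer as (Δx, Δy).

(-1.9, 1.4)

From the two frames, the cyan cylinder sits at roughly (10.6, 6.1) before and (8.7, 7.5) after.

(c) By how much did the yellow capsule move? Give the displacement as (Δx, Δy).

(2.9, 1.2)

From the two frames, the yellow capsule sits at roughly (4.8, 1.0) before and (7.7, 2.2) after.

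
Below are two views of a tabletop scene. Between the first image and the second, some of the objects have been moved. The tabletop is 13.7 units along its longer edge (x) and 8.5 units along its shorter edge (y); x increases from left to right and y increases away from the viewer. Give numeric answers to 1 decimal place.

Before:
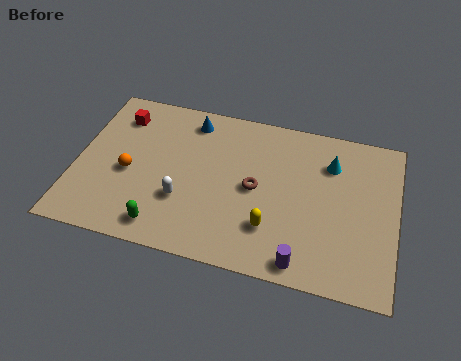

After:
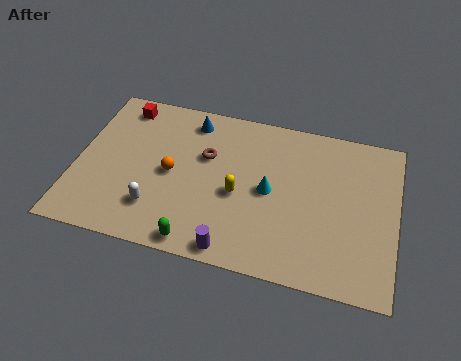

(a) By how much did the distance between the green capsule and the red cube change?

+1.5

They were about 6.0 units apart before and 7.5 after — 1.5 units further apart.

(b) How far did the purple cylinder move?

2.9

From (9.9, 0.9) to (7.0, 0.8), the purple cylinder covered √(2.9² + 0.1²) ≈ 2.9 units.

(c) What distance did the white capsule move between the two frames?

1.3

From (4.7, 2.8) to (3.6, 2.1), the white capsule covered √(1.1² + 0.7²) ≈ 1.3 units.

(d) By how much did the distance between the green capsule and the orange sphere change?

+0.6

Before: roughly 3.0 units apart; after: 3.6. That's 0.6 units further apart.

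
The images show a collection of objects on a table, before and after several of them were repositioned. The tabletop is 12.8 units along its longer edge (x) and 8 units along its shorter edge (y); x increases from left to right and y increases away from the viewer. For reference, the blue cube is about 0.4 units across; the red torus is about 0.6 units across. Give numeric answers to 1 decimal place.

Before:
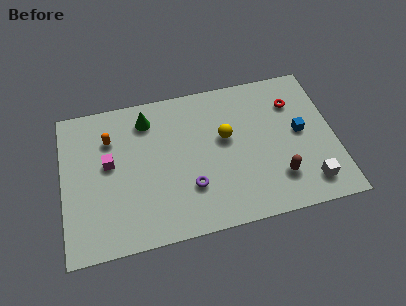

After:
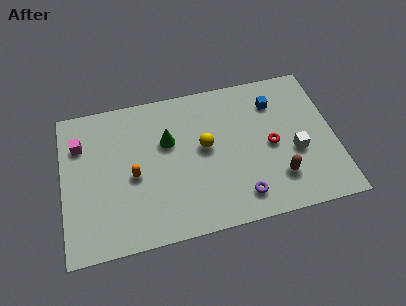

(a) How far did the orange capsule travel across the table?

2.4

The orange capsule was near (2.3, 5.8) before and (3.3, 3.6) after, so it travelled √(1.0² + 2.2²) ≈ 2.4 units.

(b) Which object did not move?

the brown capsule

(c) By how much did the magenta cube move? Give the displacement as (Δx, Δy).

(-1.3, 1.3)

The magenta cube was at about (2.2, 4.5) and moved to about (0.9, 5.8).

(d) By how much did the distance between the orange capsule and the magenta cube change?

+2.0

They were about 1.3 units apart before and 3.3 after — 2.0 units further apart.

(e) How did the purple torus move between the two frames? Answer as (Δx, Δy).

(2.3, -1.0)

The purple torus was at about (5.9, 2.4) and moved to about (8.2, 1.4).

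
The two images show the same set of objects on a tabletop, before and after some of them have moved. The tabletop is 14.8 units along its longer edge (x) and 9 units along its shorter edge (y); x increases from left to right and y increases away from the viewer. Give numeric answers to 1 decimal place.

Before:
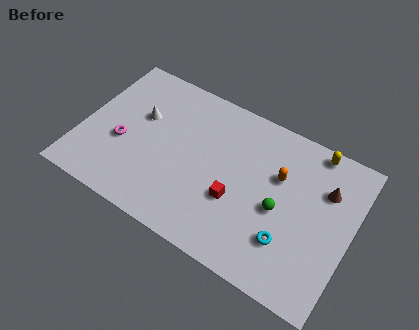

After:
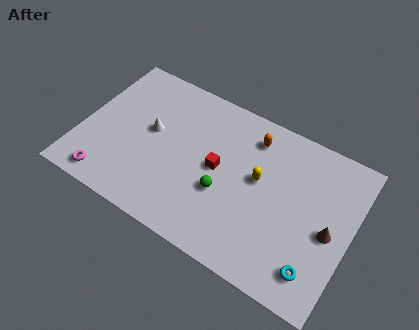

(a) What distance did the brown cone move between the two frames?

2.3

From (13.2, 6.3) to (13.7, 4.1), the brown cone covered √(0.5² + 2.2²) ≈ 2.3 units.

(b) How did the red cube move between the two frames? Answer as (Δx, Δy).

(-1.2, 1.3)

From the two frames, the red cube sits at roughly (8.7, 3.3) before and (7.5, 4.6) after.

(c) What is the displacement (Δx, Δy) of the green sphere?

(-3.0, -0.6)

The green sphere was at about (11.0, 4.0) and moved to about (8.0, 3.4).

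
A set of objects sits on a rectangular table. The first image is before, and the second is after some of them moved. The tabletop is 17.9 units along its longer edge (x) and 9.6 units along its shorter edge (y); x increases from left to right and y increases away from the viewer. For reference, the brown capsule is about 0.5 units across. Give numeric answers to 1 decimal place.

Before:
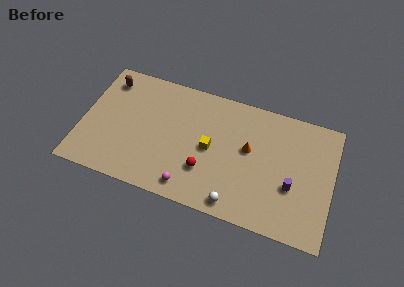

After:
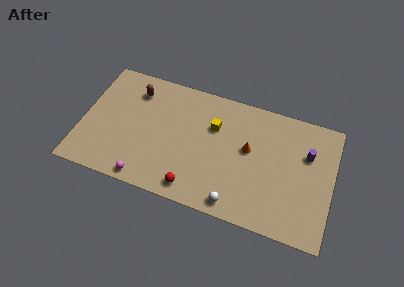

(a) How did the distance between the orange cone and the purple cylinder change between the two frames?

+0.5

They were about 3.7 units apart before and 4.2 after — 0.5 units further apart.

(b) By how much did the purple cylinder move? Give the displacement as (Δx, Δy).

(0.9, 2.8)

The purple cylinder was at about (15.1, 3.6) and moved to about (16.0, 6.4).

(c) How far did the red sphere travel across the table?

1.7

From (9.0, 2.9) to (8.3, 1.3), the red sphere covered √(0.7² + 1.6²) ≈ 1.7 units.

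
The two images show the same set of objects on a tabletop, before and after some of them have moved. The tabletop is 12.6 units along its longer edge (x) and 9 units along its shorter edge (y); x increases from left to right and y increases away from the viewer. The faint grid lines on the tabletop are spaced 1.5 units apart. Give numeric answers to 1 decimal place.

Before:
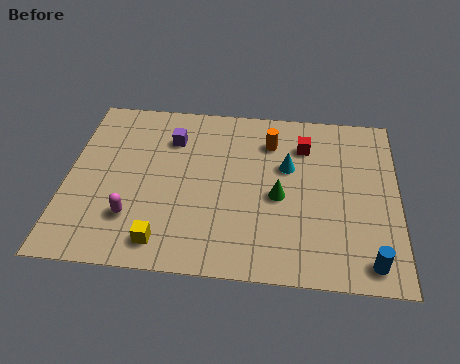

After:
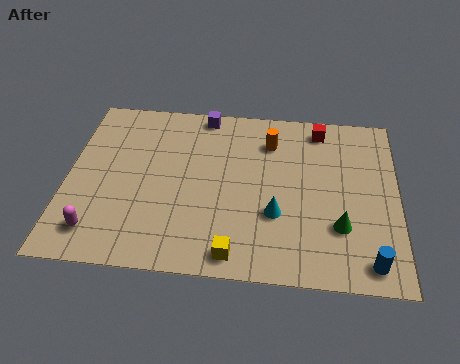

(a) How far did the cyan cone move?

2.5

The cyan cone was near (8.4, 5.6) before and (8.0, 3.1) after, so it travelled √(0.4² + 2.5²) ≈ 2.5 units.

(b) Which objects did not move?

the blue cylinder and the orange cylinder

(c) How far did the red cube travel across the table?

1.2

The red cube moved from about (9.0, 6.8) to (9.6, 7.8), a distance of √(0.6² + 1.0²) ≈ 1.2.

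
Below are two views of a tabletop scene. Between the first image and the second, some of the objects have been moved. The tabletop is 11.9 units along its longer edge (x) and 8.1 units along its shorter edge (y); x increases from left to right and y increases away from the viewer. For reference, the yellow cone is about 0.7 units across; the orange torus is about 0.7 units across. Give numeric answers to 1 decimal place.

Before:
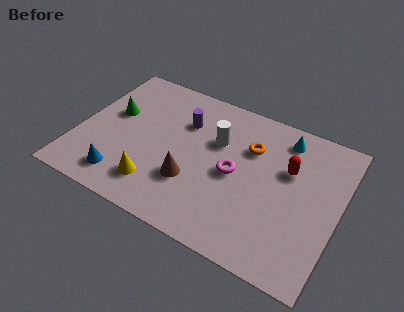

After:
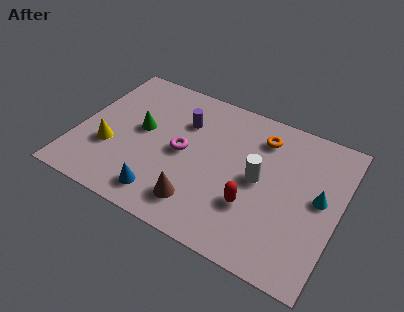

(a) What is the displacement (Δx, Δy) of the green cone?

(1.4, -0.4)

The green cone was at about (1.4, 4.8) and moved to about (2.8, 4.4).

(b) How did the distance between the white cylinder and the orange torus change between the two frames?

+0.8

They were about 1.5 units apart before and 2.3 after — 0.8 units further apart.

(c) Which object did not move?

the purple cylinder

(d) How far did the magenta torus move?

2.4

The magenta torus was near (7.2, 3.9) before and (4.8, 4.0) after, so it travelled √(2.4² + 0.1²) ≈ 2.4 units.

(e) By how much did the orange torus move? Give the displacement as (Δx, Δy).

(0.4, 0.8)

The orange torus started near (7.7, 5.6) and ended near (8.1, 6.4).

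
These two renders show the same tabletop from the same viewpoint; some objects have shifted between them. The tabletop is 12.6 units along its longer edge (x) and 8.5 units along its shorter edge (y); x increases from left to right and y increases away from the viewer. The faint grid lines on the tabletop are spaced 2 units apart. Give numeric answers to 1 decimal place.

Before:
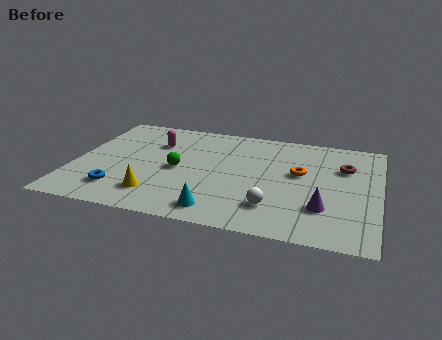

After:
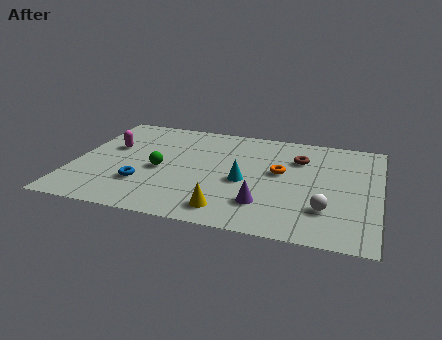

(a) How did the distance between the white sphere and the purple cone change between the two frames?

+0.5

The distance was about 2.0 in the first image and 2.5 in the second, so they moved 0.5 units further apart.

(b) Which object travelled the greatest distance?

the yellow cone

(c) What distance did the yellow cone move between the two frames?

3.0

The yellow cone was near (3.6, 1.8) before and (6.6, 1.3) after, so it travelled √(3.0² + 0.5²) ≈ 3.0 units.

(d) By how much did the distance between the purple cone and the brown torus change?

+0.7

The distance was about 3.5 in the first image and 4.2 in the second, so they moved 0.7 units further apart.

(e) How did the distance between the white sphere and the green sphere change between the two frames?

+2.5

They were about 4.6 units apart before and 7.1 after — 2.5 units further apart.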